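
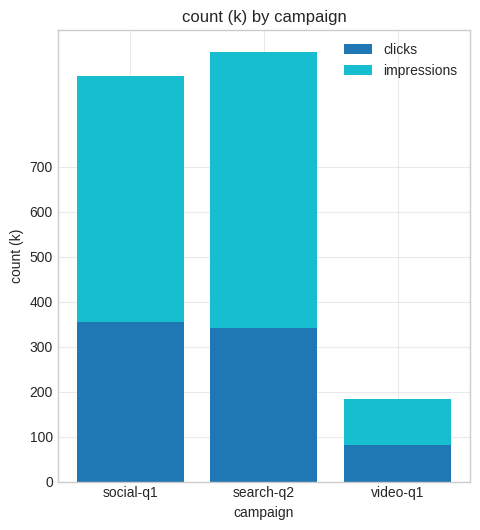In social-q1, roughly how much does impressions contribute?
≈ 500

impressions top ≈ 900, bottom ≈ 400; segment ≈ 500.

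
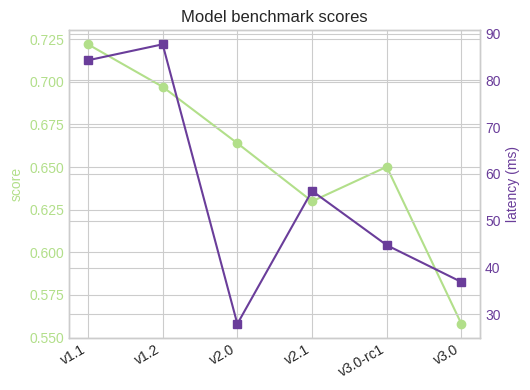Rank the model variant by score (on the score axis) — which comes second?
v1.2

Top 3 (on the score axis): v1.1 ≈ 0.72, v1.2 ≈ 0.70, v2.0 ≈ 0.66.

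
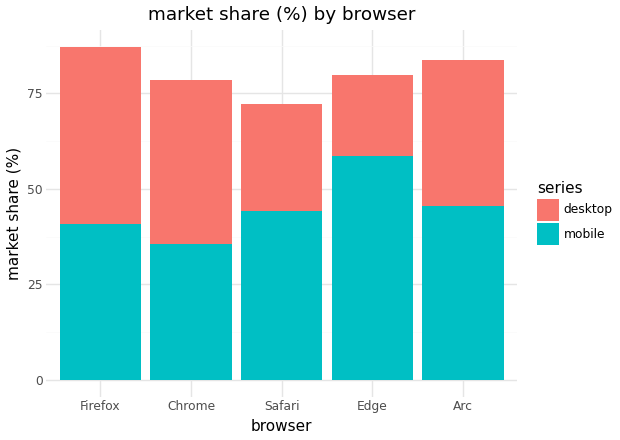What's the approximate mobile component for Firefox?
≈ 40

mobile top ≈ 40, bottom ≈ 0; segment ≈ 40.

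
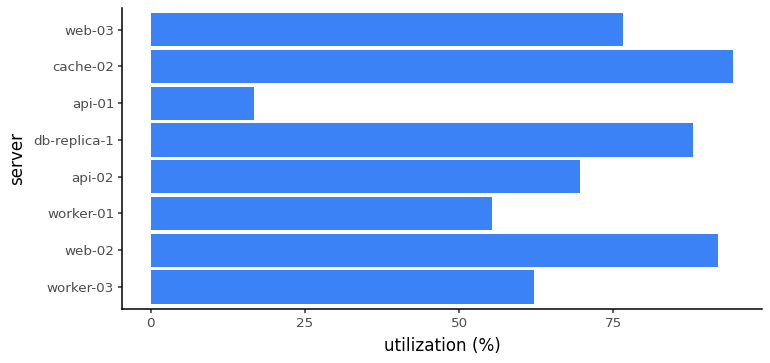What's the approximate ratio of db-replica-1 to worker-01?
db-replica-1 ≈ 90, worker-01 ≈ 60; 90/60 ≈ 1.5.

≈ 1.5×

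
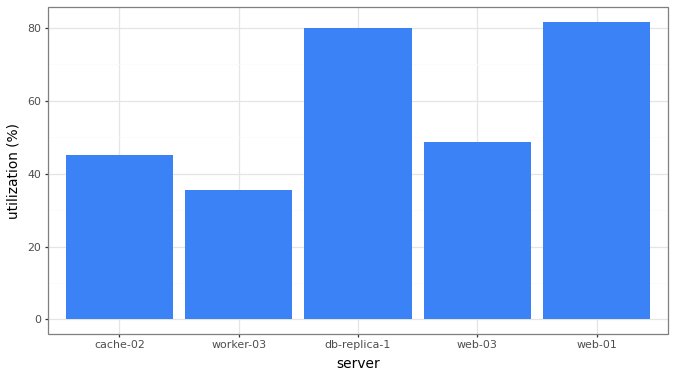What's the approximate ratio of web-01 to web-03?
≈ 1.6×

web-01 ≈ 80, web-03 ≈ 50; 80/50 ≈ 1.6.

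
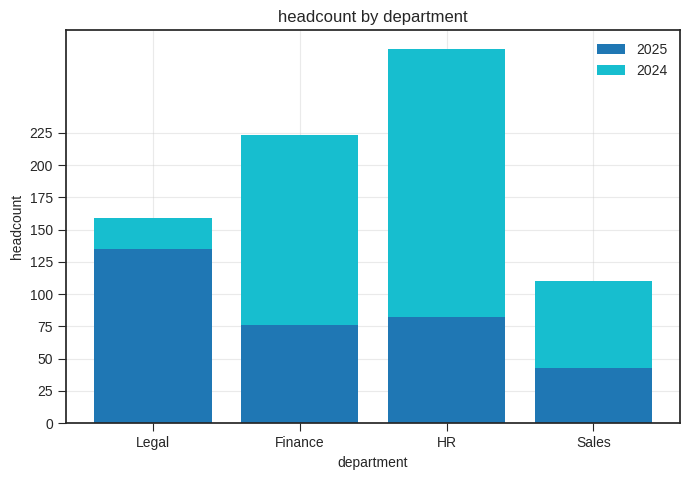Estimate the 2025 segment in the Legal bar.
2025 top ≈ 125, bottom ≈ 0; segment ≈ 125.

≈ 125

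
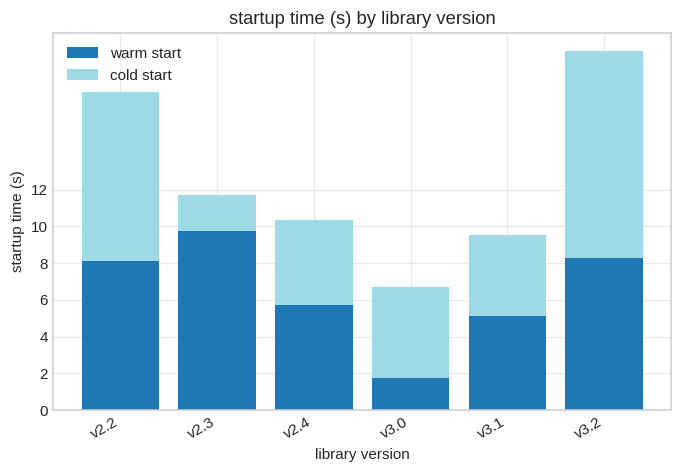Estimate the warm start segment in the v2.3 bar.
warm start top ≈ 10, bottom ≈ 0; segment ≈ 10.

≈ 10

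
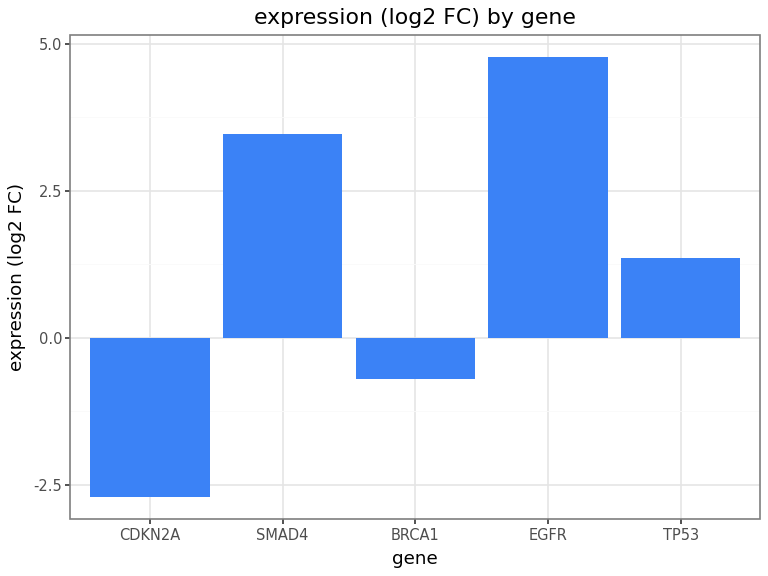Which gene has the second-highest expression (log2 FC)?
SMAD4

Top 3: EGFR ≈ 5, SMAD4 ≈ 3, TP53 ≈ 1.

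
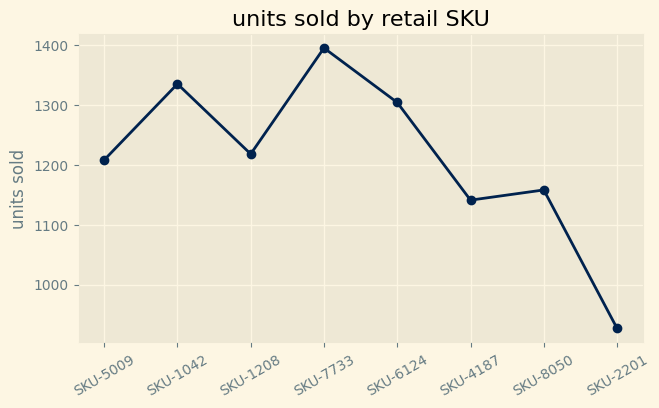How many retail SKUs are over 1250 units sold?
Above 1250: SKU-1042, SKU-7733, SKU-6124.

3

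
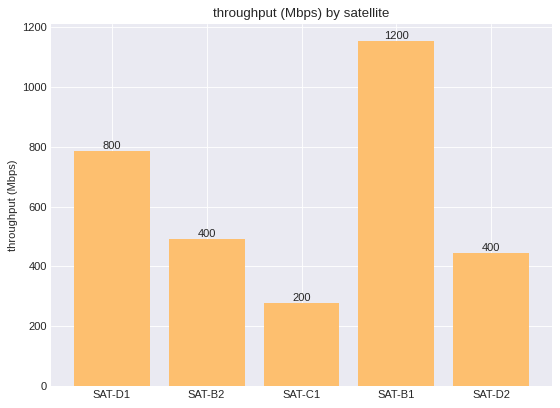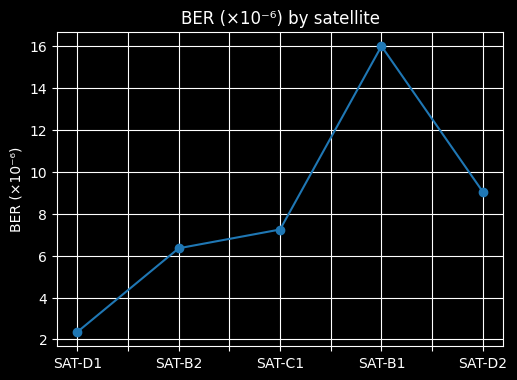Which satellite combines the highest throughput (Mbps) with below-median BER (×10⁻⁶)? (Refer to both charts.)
Chart 2 median BER (×10⁻⁶) ≈ 8; below-median satellites: SAT-D1, SAT-B2. Among those, SAT-D1 has the highest throughput (Mbps) (≈ 800).

SAT-D1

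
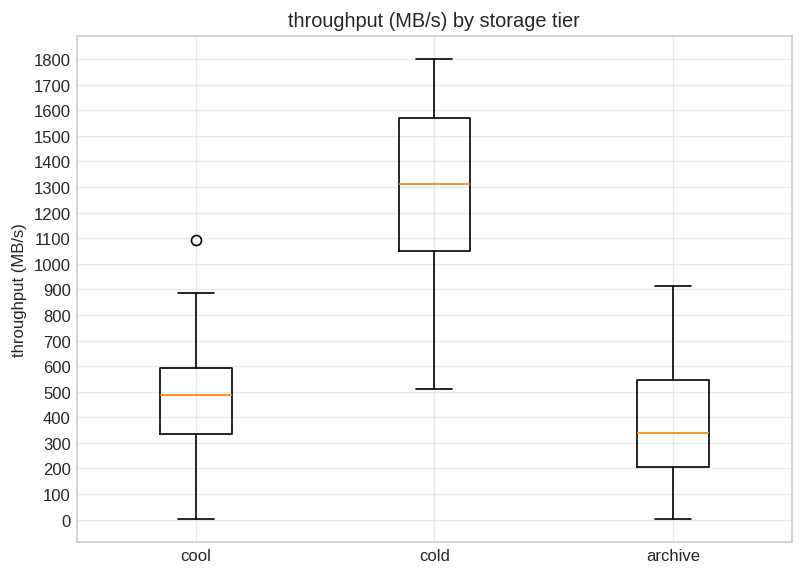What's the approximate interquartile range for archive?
Q3 ≈ 500, Q1 ≈ 200; IQR ≈ 300.

≈ 300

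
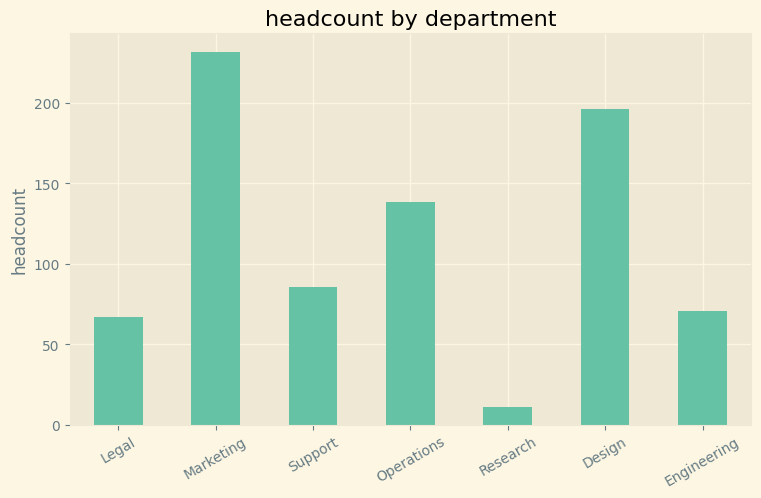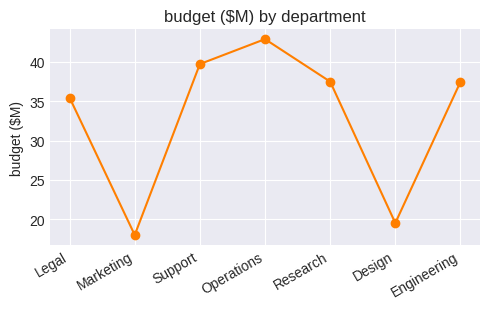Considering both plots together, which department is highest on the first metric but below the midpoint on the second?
Chart 2 median budget ($M) ≈ 35; below-median departments: Legal, Marketing, Design. Among those, Marketing has the highest headcount (≈ 225).

Marketing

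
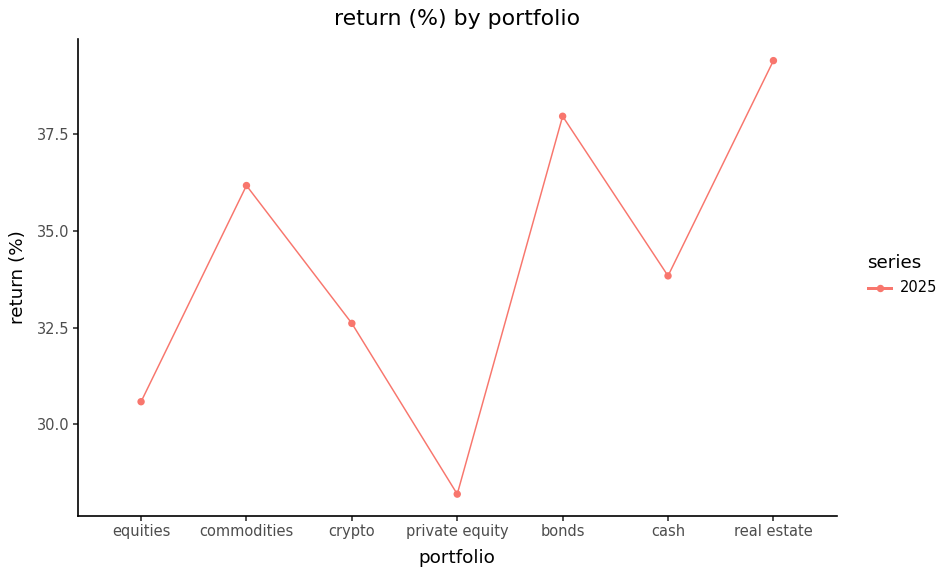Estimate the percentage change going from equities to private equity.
equities ≈ 31, private equity ≈ 28; (28 − 31) / 31 ≈ -9.7%.

≈ -9.7%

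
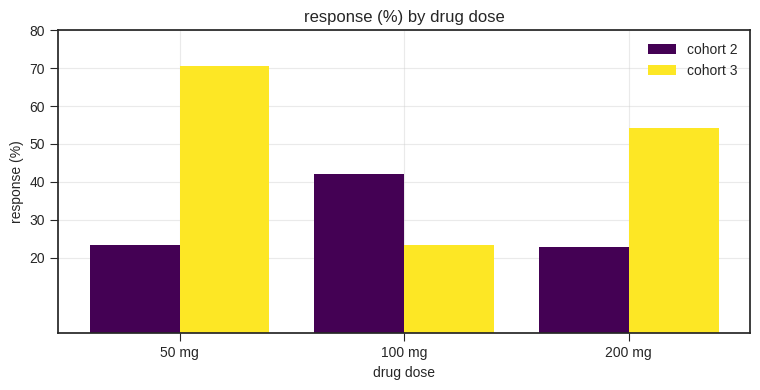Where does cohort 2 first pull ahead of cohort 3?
100 mg

50 mg: cohort 2 ≈ 20 vs cohort 3 ≈ 70 (not yet); 100 mg: cohort 2 ≈ 40 vs cohort 3 ≈ 20 (first crossover).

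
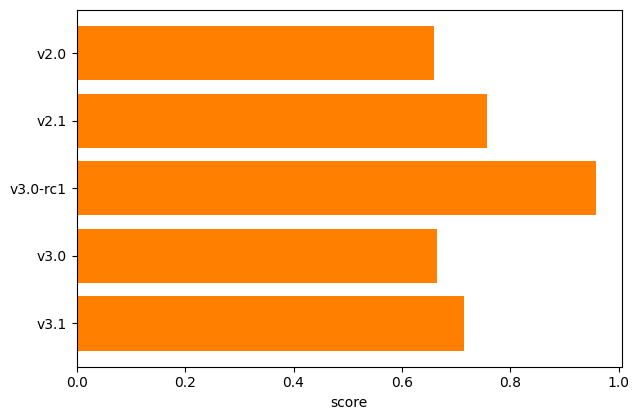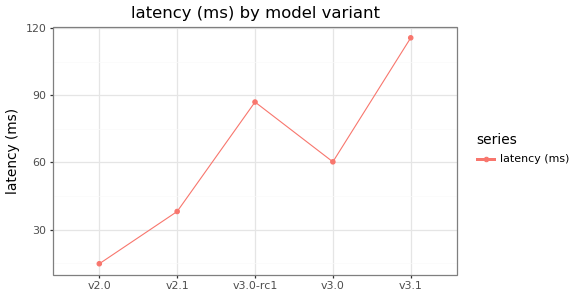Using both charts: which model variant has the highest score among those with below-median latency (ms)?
v2.1

Chart 2 median latency (ms) ≈ 60; below-median model variants: v2.0, v2.1. Among those, v2.1 has the highest score (≈ 0.8).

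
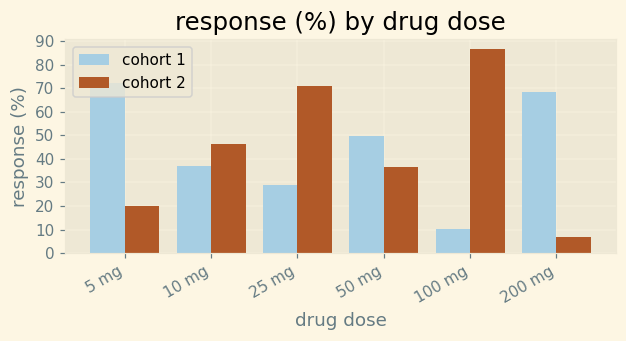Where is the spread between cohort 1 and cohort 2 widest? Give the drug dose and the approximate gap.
100 mg, ≈ 80 %

100 mg: cohort 1 ≈ 10, cohort 2 ≈ 90 → gap ≈ 80. Next-largest (200 mg) is only ≈ 60.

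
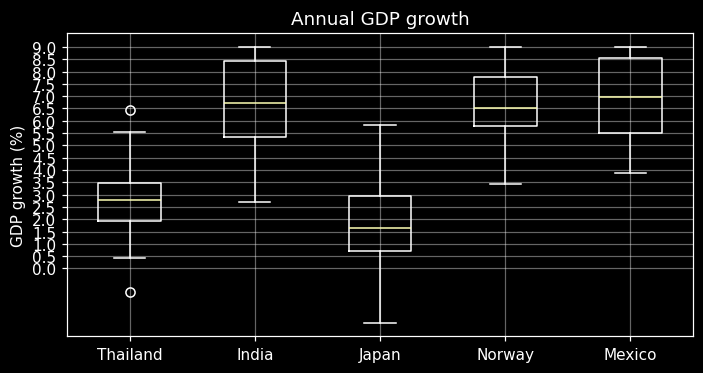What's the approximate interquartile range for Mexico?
≈ 3.0

Q3 ≈ 8.5, Q1 ≈ 5.5; IQR ≈ 3.0.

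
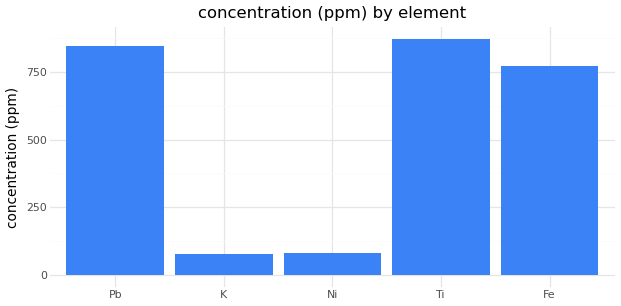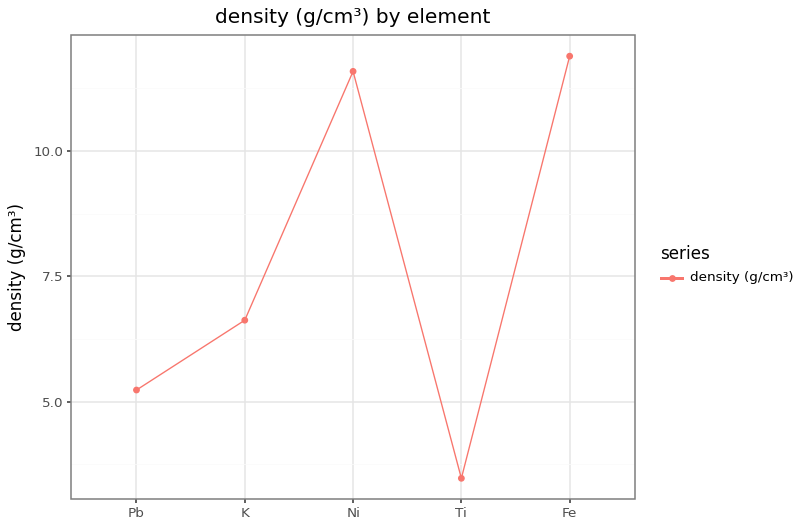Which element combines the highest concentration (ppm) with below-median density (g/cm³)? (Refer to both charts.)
Ti

Chart 2 median density (g/cm³) ≈ 6; below-median elements: Pb, Ti. Among those, Ti has the highest concentration (ppm) (≈ 900).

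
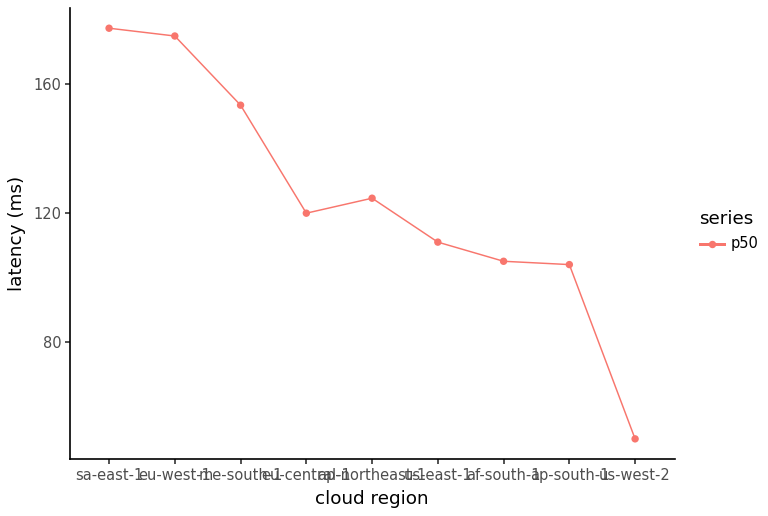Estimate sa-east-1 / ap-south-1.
sa-east-1 ≈ 180, ap-south-1 ≈ 100; 180/100 ≈ 1.8.

≈ 1.8×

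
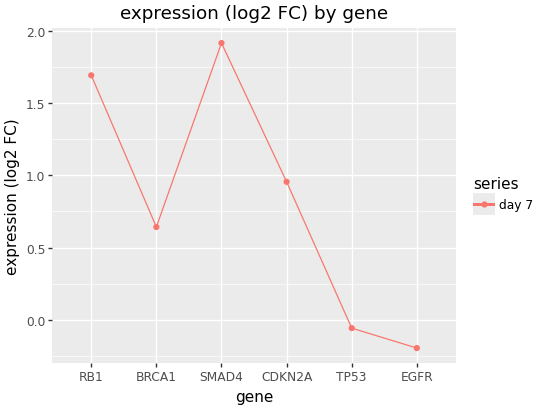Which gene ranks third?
Top 4: SMAD4 ≈ 2.0, RB1 ≈ 1.6, CDKN2A ≈ 1.0, BRCA1 ≈ 0.6.

CDKN2A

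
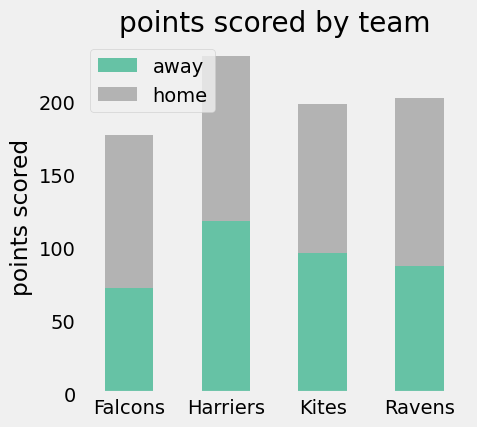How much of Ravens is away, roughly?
away top ≈ 80, bottom ≈ 0; segment ≈ 80.

≈ 80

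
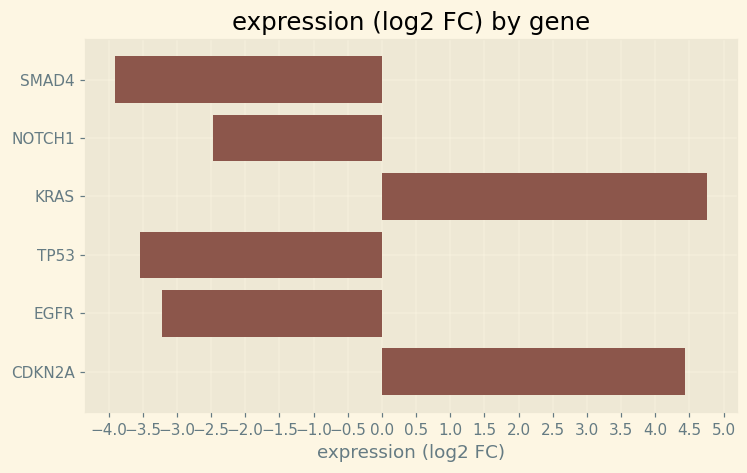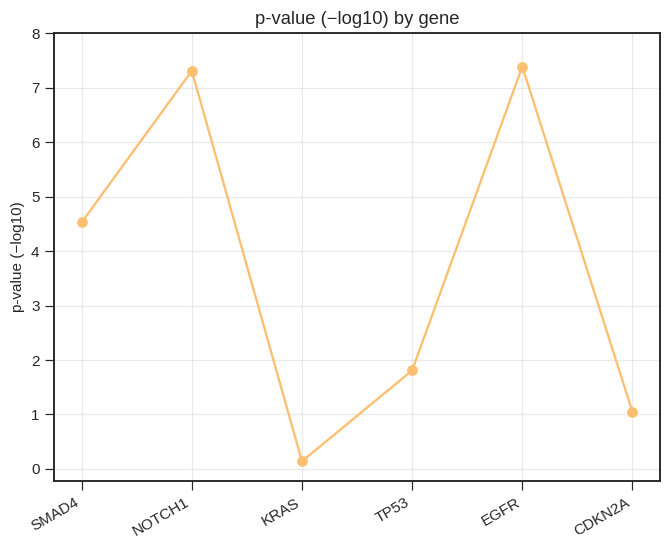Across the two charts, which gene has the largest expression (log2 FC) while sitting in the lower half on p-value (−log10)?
KRAS

Chart 2 median p-value (−log10) ≈ 3; below-median genes: KRAS, TP53, CDKN2A. Among those, KRAS has the highest expression (log2 FC) (≈ 5).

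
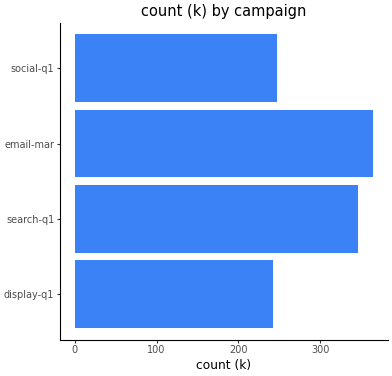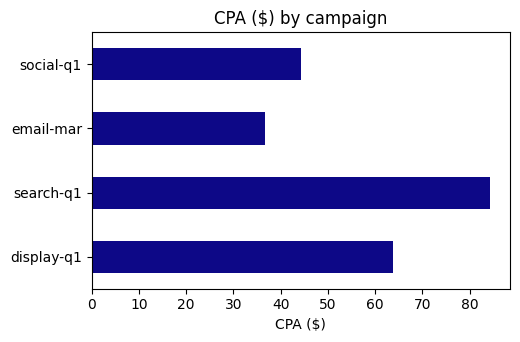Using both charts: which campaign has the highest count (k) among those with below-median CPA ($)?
Chart 2 median CPA ($) ≈ 50; below-median campaigns: email-mar, social-q1. Among those, email-mar has the highest count (k) (≈ 350).

email-mar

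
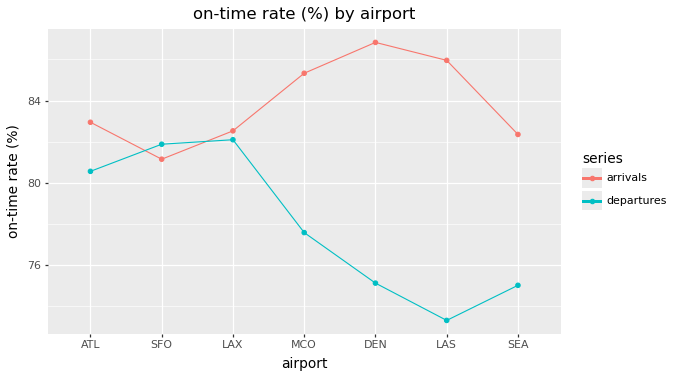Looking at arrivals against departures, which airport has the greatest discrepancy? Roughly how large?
LAS: arrivals ≈ 86, departures ≈ 74 → gap ≈ 12. Next-largest (DEN) is only ≈ 10.

LAS, ≈ 12 %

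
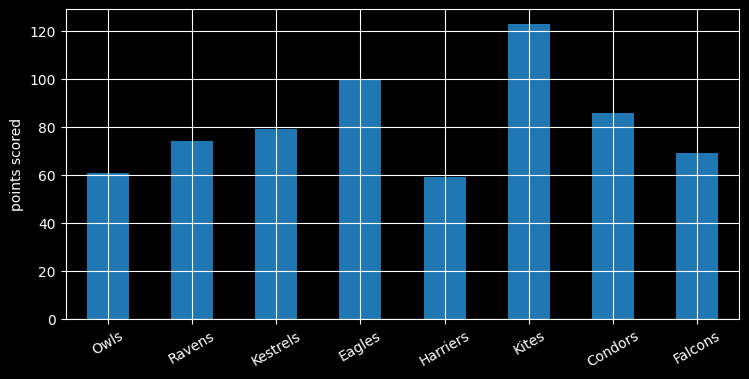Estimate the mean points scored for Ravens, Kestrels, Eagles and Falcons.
(80 + 80 + 100 + 60) / 4 ≈ 80.

≈ 80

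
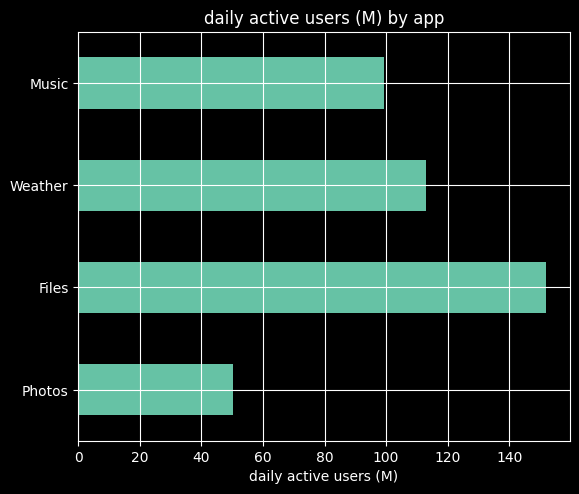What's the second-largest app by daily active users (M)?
Weather

Top 3: Files ≈ 160, Weather ≈ 120, Music ≈ 100.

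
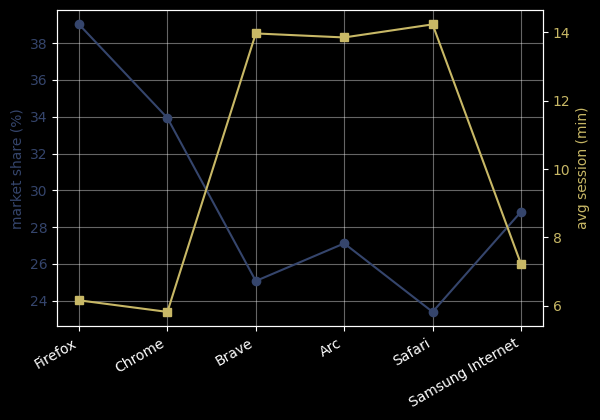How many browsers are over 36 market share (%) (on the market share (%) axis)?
1

Above 36: Firefox.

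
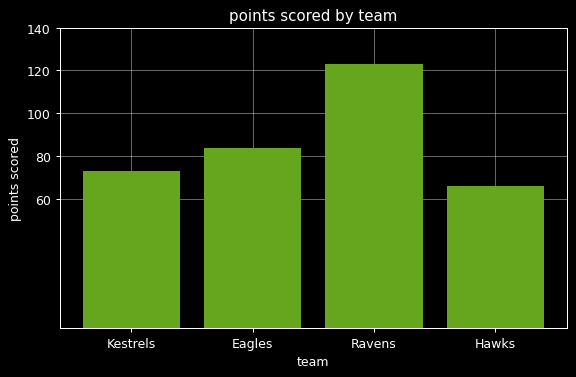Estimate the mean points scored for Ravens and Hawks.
(120 + 60) / 2 ≈ 90.

≈ 90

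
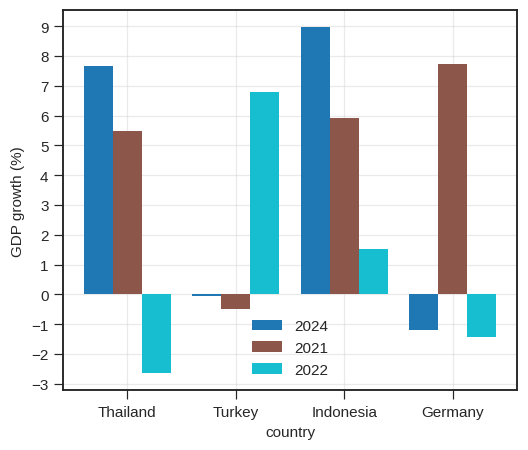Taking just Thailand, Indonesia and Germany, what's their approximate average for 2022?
≈ -1

(-3 + 2 + -1) / 3 ≈ -1.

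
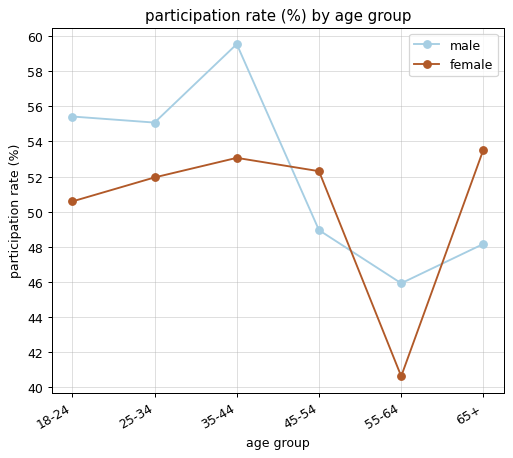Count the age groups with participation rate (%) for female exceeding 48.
5

Above 48: 18-24, 25-34, 35-44, 45-54, 65+.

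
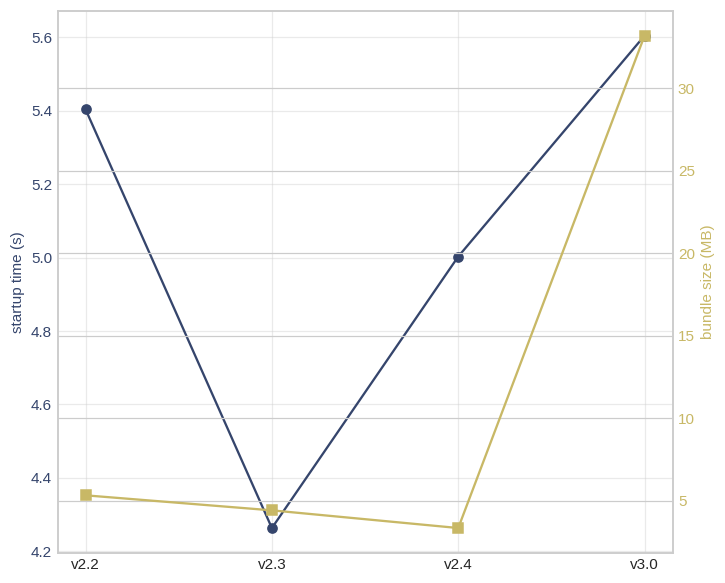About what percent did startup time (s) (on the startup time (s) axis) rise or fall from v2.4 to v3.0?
v2.4 ≈ 5.0, v3.0 ≈ 5.6; (5.6 − 5.0) / 5.0 ≈ +12%.

≈ +12%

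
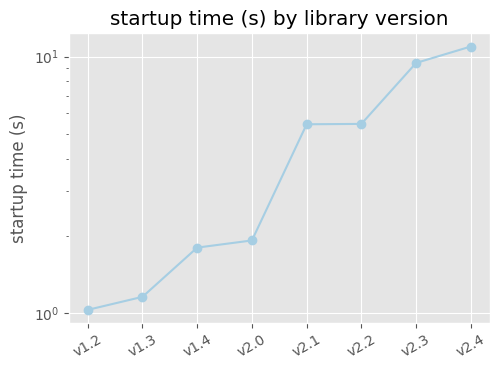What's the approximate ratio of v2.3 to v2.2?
≈ 1.8×

v2.3 ≈ 9, v2.2 ≈ 5; 9/5 ≈ 1.8.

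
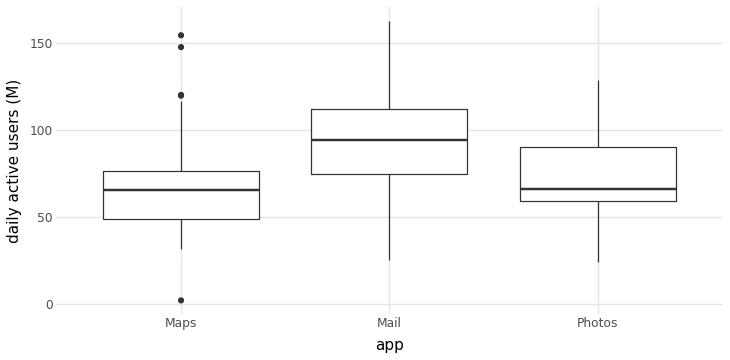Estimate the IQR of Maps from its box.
Q3 ≈ 76, Q1 ≈ 50; IQR ≈ 26.

≈ 26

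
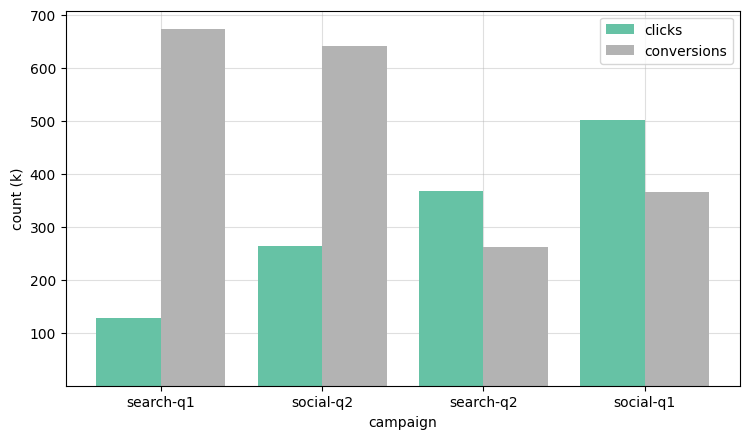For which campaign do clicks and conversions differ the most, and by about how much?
search-q1, ≈ 600 k

search-q1: clicks ≈ 100, conversions ≈ 700 → gap ≈ 600. Next-largest (social-q2) is only ≈ 300.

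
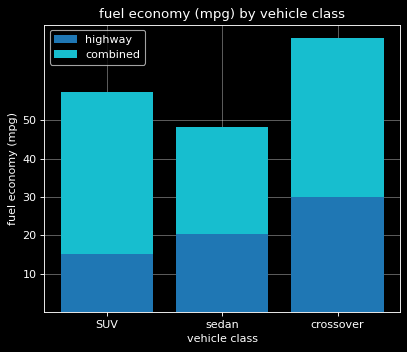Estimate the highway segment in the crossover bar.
highway top ≈ 30, bottom ≈ 0; segment ≈ 30.

≈ 30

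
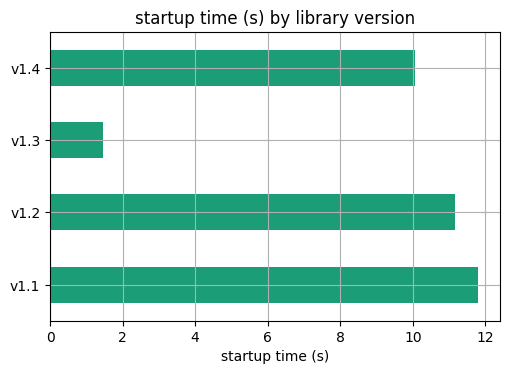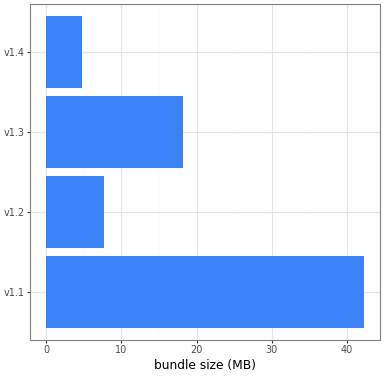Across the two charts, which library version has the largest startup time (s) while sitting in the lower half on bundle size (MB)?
v1.2

Chart 2 median bundle size (MB) ≈ 15; below-median library versions: v1.2, v1.4. Among those, v1.2 has the highest startup time (s) (≈ 12).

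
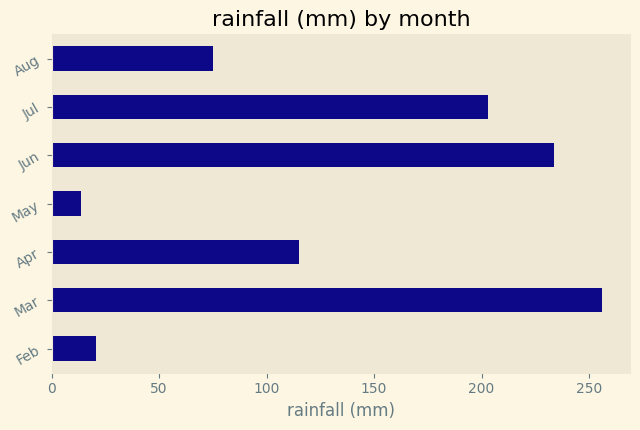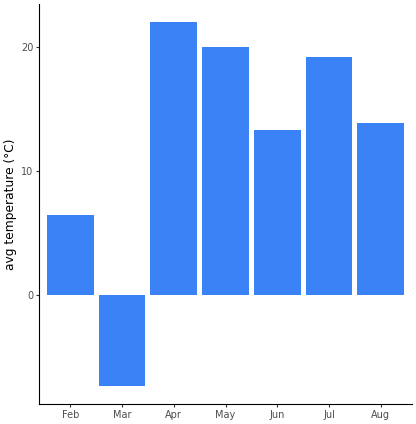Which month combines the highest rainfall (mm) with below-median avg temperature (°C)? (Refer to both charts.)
Mar

Chart 2 median avg temperature (°C) ≈ 15; below-median months: Feb, Mar, Jun. Among those, Mar has the highest rainfall (mm) (≈ 250).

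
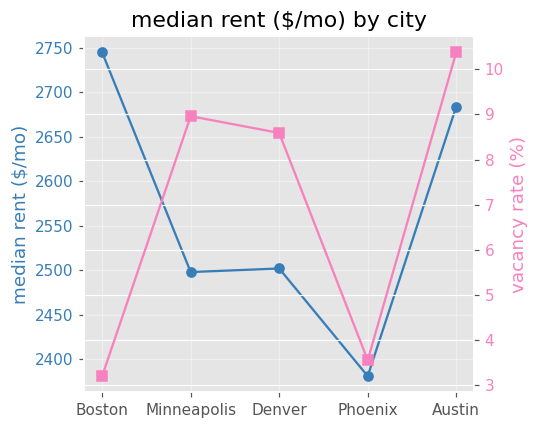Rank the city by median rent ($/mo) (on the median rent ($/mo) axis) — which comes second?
Top 3 (on the median rent ($/mo) axis): Boston ≈ 2750, Austin ≈ 2700, Denver ≈ 2500.

Austin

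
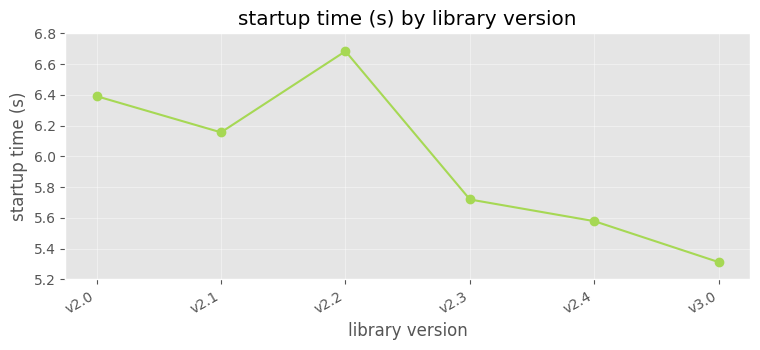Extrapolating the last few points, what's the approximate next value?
Last three: 5.8, 5.6, 5.4 → slope ≈ -0.2/step → next ≈ 5.2.

≈ 5.2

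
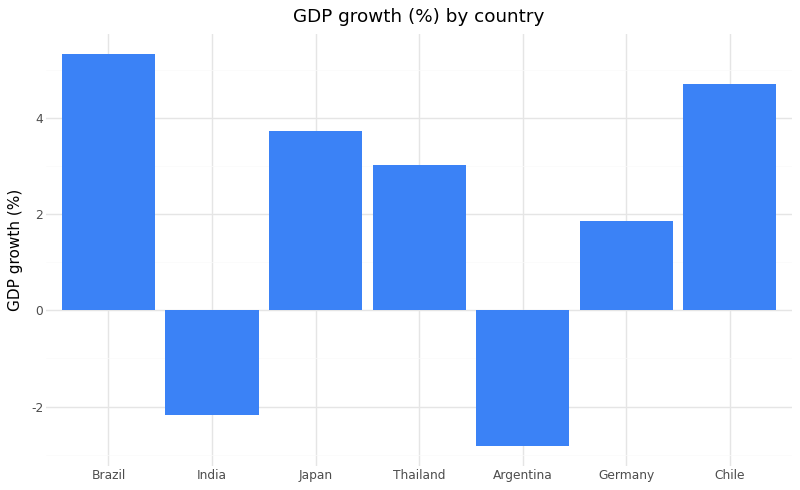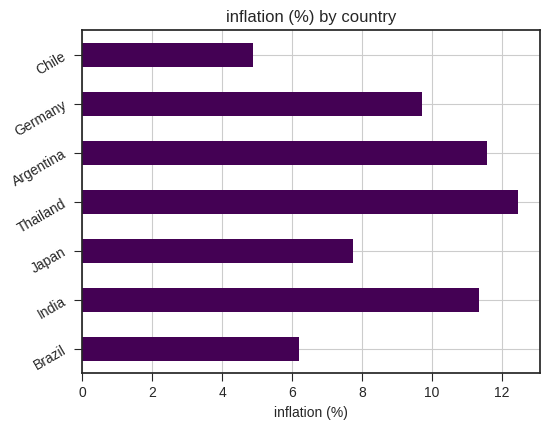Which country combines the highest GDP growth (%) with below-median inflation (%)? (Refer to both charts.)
Brazil

Chart 2 median inflation (%) ≈ 10; below-median countries: Brazil, Japan, Chile. Among those, Brazil has the highest GDP growth (%) (≈ 5.5).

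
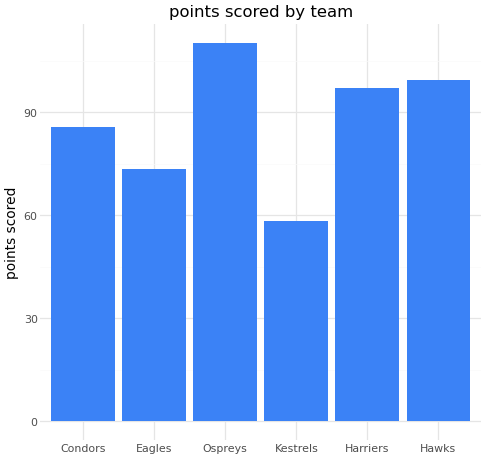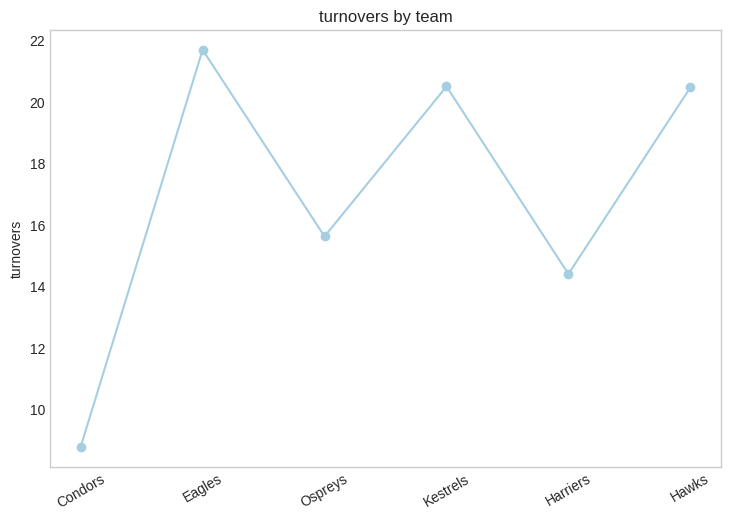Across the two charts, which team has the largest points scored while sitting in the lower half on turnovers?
Chart 2 median turnovers ≈ 18; below-median teams: Condors, Ospreys, Harriers. Among those, Ospreys has the highest points scored (≈ 120).

Ospreys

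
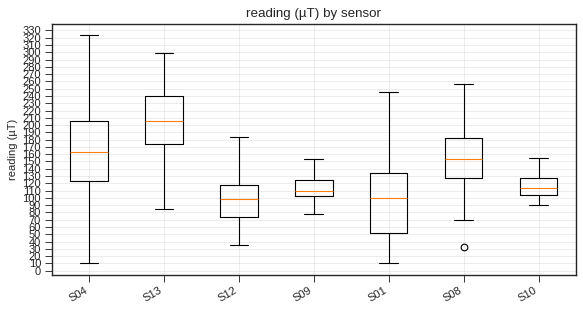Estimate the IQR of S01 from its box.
Q3 ≈ 130, Q1 ≈ 50; IQR ≈ 80.

≈ 80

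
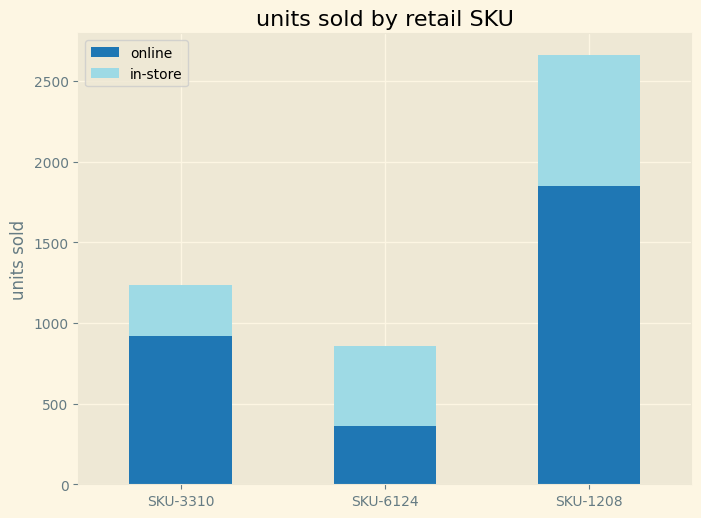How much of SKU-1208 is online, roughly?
≈ 2000

online top ≈ 2000, bottom ≈ 0; segment ≈ 2000.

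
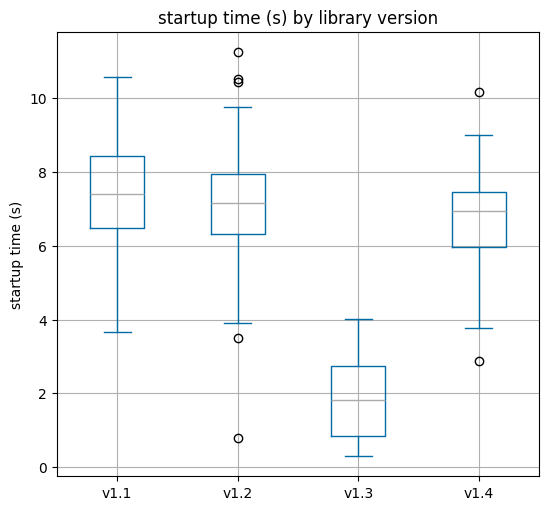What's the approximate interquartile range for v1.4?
≈ 1.5

Q3 ≈ 7.5, Q1 ≈ 6.0; IQR ≈ 1.5.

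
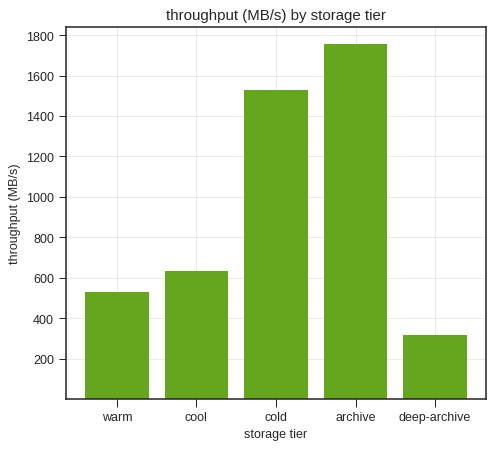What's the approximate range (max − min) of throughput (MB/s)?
Max archive ≈ 1800, min deep-archive ≈ 400; range ≈ 1400.

≈ 1400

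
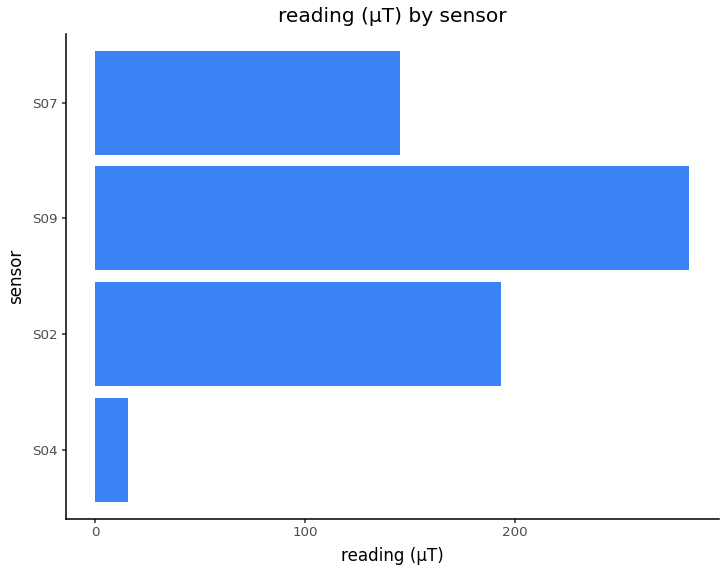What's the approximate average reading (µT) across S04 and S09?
≈ 150

(25 + 275) / 2 ≈ 150.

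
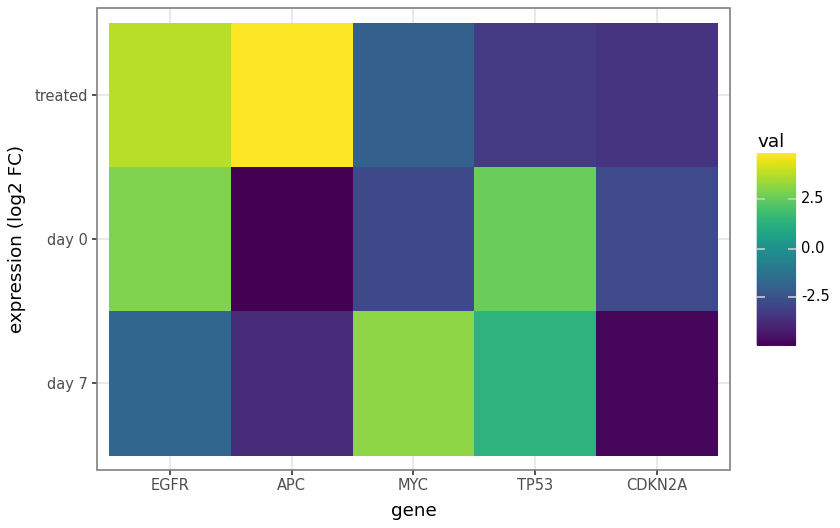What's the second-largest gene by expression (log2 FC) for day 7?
TP53

Top 3 for day 7: MYC ≈ 3, TP53 ≈ 1, EGFR ≈ -2.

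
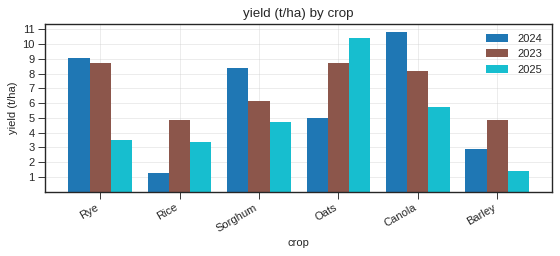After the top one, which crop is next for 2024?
Rye

Top 3 for 2024: Canola ≈ 11, Rye ≈ 9, Sorghum ≈ 8.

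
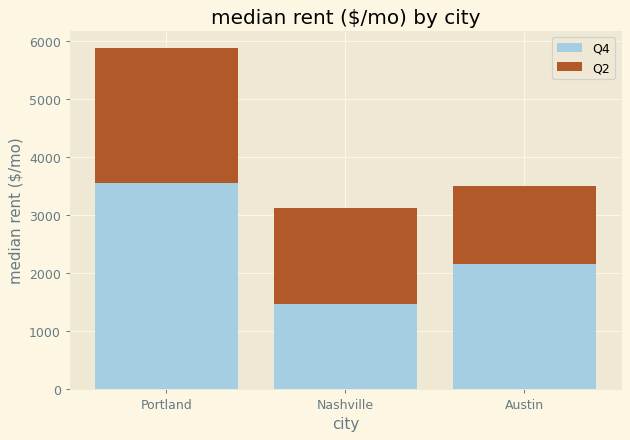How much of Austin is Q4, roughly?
Q4 top ≈ 2000, bottom ≈ 0; segment ≈ 2000.

≈ 2000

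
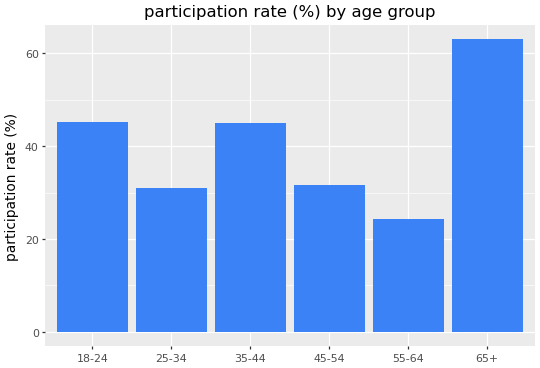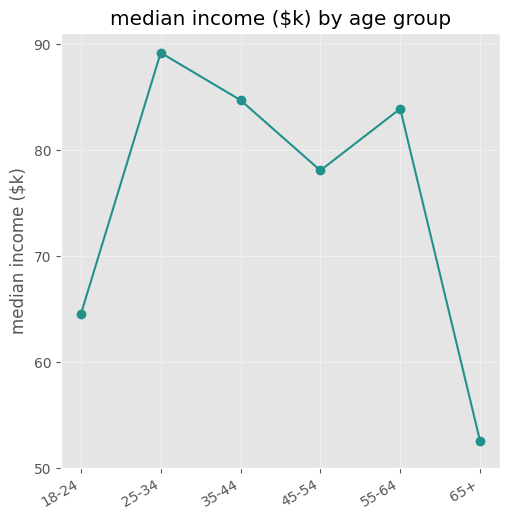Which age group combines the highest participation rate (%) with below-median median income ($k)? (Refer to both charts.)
65+

Chart 2 median median income ($k) ≈ 80; below-median age groups: 18-24, 45-54, 65+. Among those, 65+ has the highest participation rate (%) (≈ 60).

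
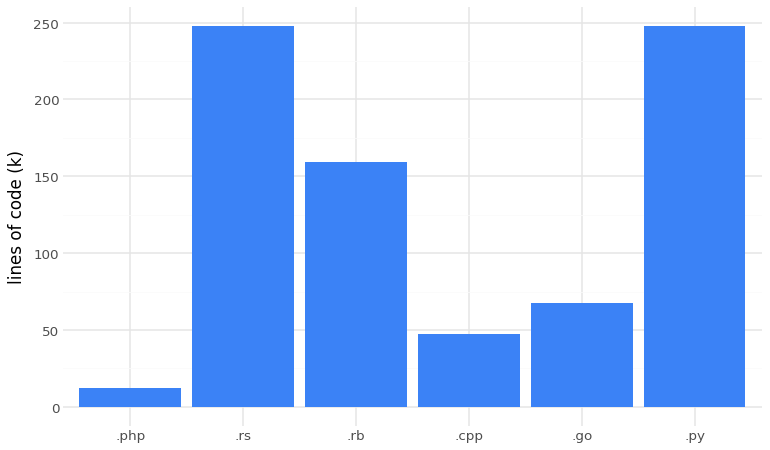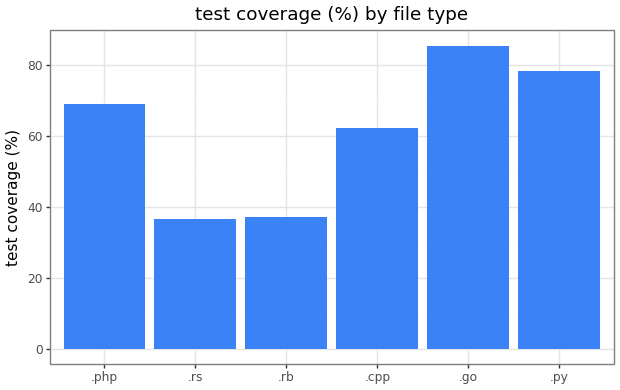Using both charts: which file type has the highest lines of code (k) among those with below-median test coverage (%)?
Chart 2 median test coverage (%) ≈ 70; below-median file types: .rs, .rb, .cpp. Among those, .rs has the highest lines of code (k) (≈ 250).

.rs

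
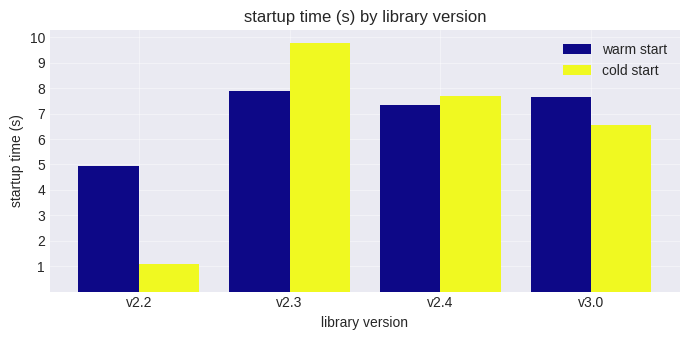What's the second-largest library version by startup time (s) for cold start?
Top 3 for cold start: v2.3 ≈ 10, v2.4 ≈ 8, v3.0 ≈ 7.

v2.4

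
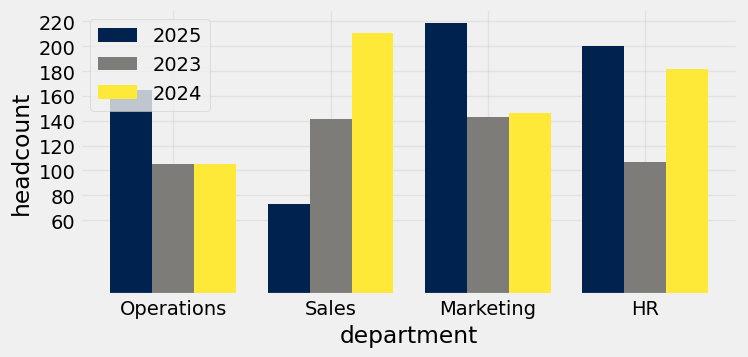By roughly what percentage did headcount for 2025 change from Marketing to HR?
Marketing ≈ 220, HR ≈ 200; (200 − 220) / 220 ≈ -9.1%.

≈ -9.1%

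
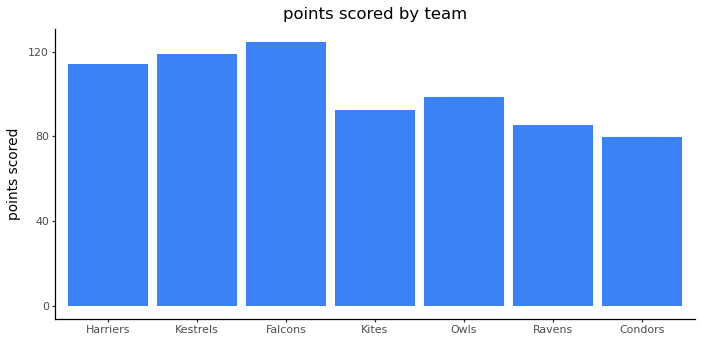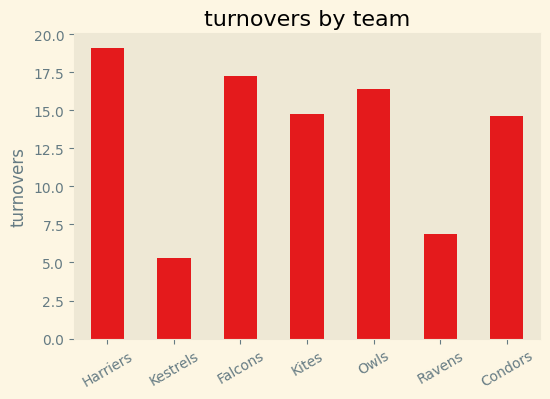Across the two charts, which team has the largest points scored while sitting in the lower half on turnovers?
Chart 2 median turnovers ≈ 14; below-median teams: Kestrels, Ravens, Condors. Among those, Kestrels has the highest points scored (≈ 120).

Kestrels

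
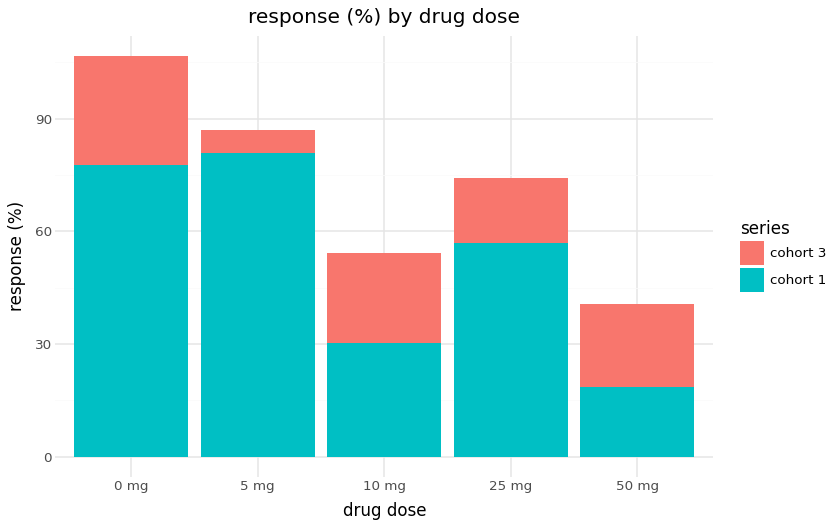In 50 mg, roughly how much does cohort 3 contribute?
≈ 20

cohort 3 top ≈ 40, bottom ≈ 20; segment ≈ 20.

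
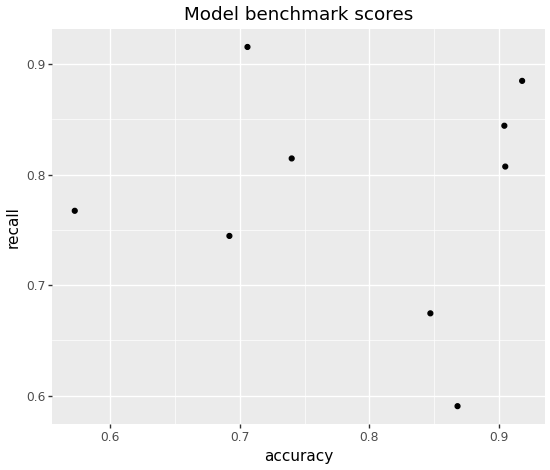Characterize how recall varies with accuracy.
no clear correlation

Points are roughly uncorrelated; weak (|r| ≈ 0.0).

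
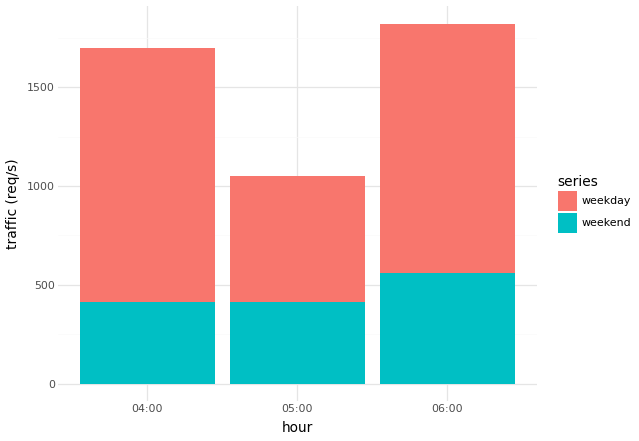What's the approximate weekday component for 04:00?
≈ 1400

weekday top ≈ 1800, bottom ≈ 400; segment ≈ 1400.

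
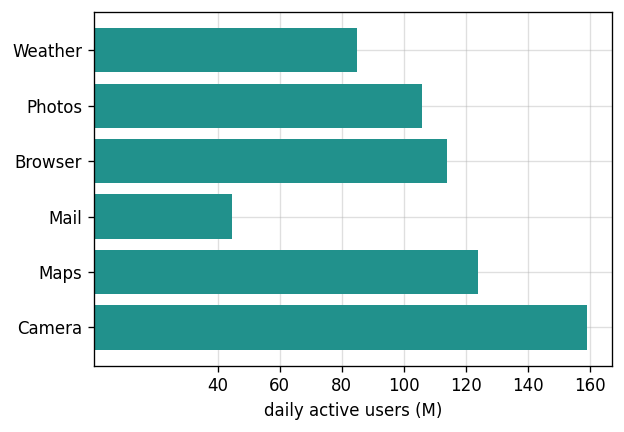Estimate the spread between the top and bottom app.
Max Camera ≈ 160, min Mail ≈ 40; range ≈ 120.

≈ 120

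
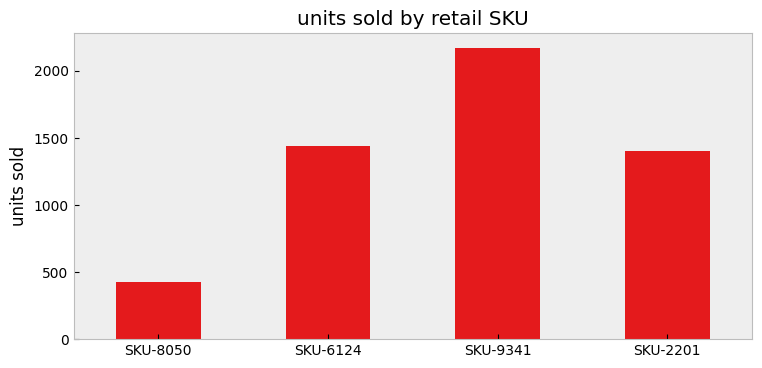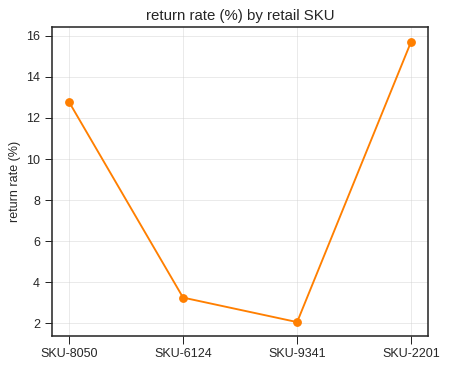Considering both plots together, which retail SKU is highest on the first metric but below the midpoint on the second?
Chart 2 median return rate (%) ≈ 8; below-median retail SKUs: SKU-6124, SKU-9341. Among those, SKU-9341 has the highest units sold (≈ 2200).

SKU-9341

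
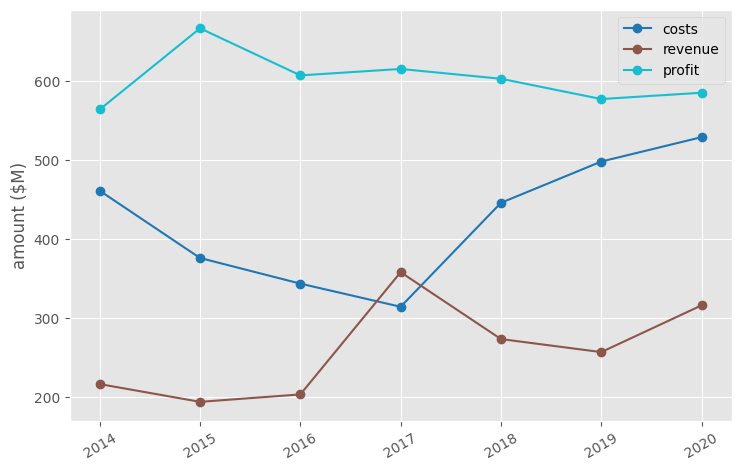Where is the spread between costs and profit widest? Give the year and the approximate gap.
2017: costs ≈ 300, profit ≈ 600 → gap ≈ 300. Next-largest (2015) is only ≈ 250.

2017, ≈ 300 $M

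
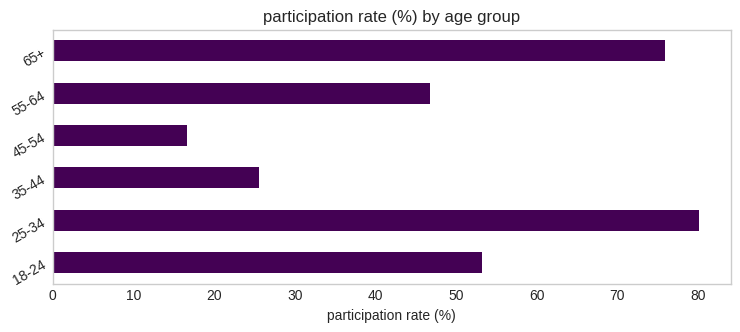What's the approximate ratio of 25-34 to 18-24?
25-34 ≈ 80, 18-24 ≈ 50; 80/50 ≈ 1.6.

≈ 1.6×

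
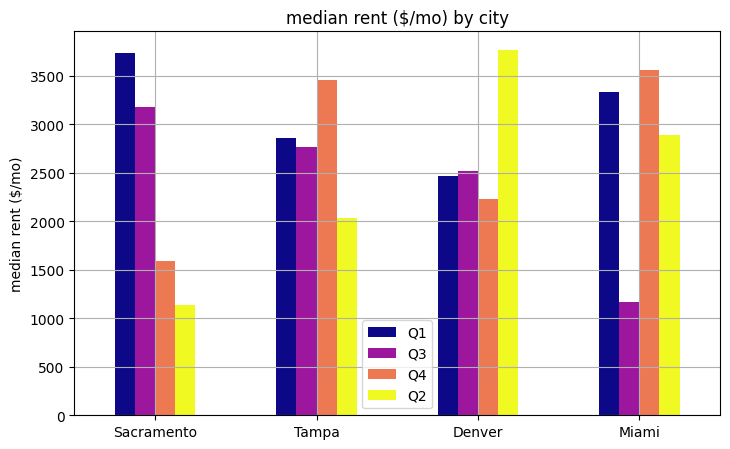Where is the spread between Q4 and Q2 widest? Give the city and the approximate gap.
Denver: Q4 ≈ 2000, Q2 ≈ 4000 → gap ≈ 2000. Next-largest (Tampa) is only ≈ 1500.

Denver, ≈ 2000 $/mo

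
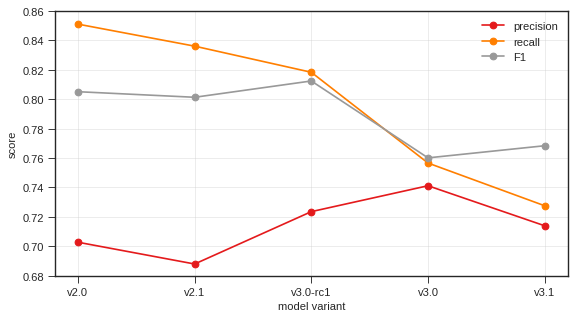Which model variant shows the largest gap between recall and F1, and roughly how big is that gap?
v2.0, ≈ 0.06

v2.0: recall ≈ 0.86, F1 ≈ 0.80 → gap ≈ 0.06. Next-largest (v3.1) is only ≈ 0.04.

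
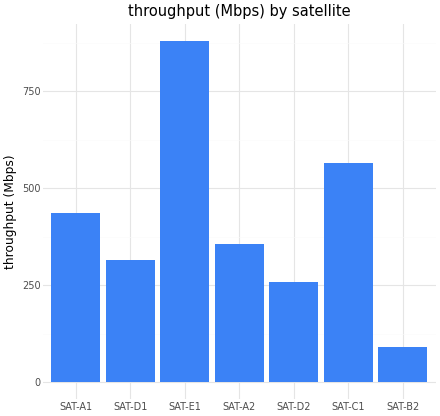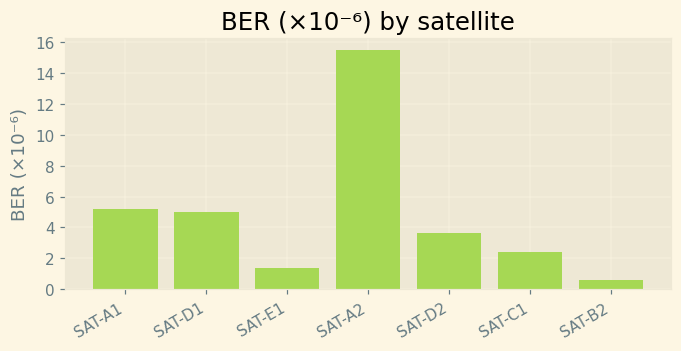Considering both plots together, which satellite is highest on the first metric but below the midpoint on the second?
SAT-E1

Chart 2 median BER (×10⁻⁶) ≈ 4; below-median satellites: SAT-E1, SAT-C1, SAT-B2. Among those, SAT-E1 has the highest throughput (Mbps) (≈ 900).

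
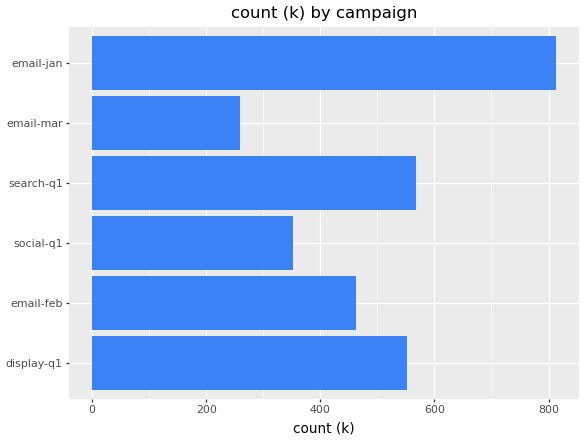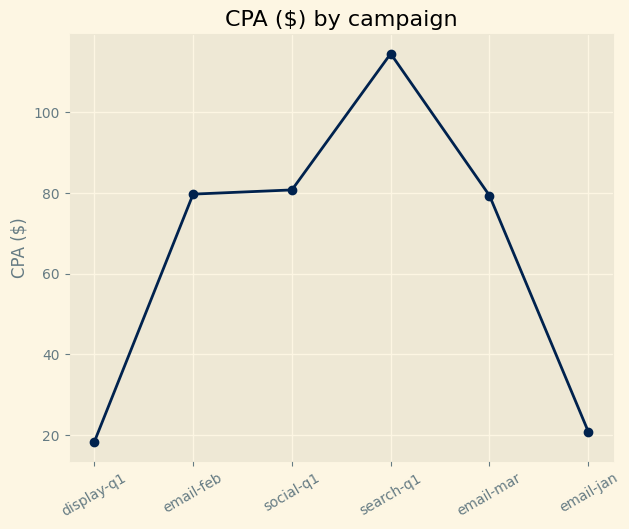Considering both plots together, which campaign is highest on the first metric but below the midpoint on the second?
email-jan

Chart 2 median CPA ($) ≈ 80; below-median campaigns: display-q1, email-mar, email-jan. Among those, email-jan has the highest count (k) (≈ 800).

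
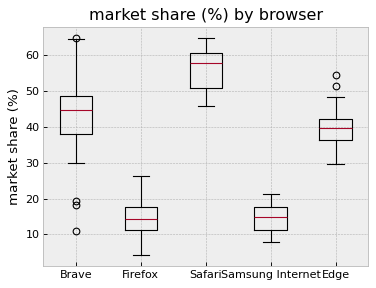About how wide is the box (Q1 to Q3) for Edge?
Q3 ≈ 40, Q1 ≈ 35; IQR ≈ 5.

≈ 5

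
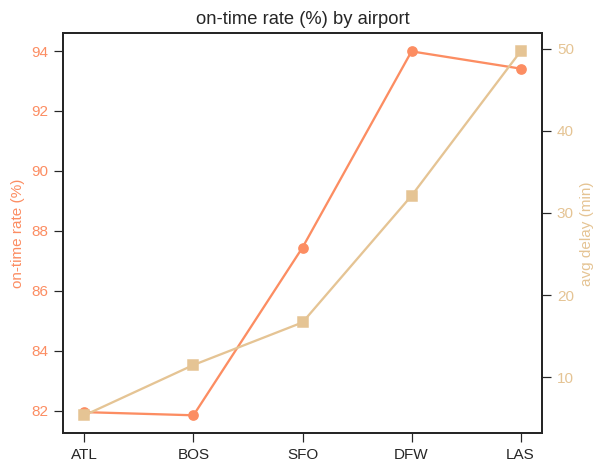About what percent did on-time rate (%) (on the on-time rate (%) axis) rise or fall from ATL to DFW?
≈ +14.6%

ATL ≈ 82, DFW ≈ 94; (94 − 82) / 82 ≈ +14.6%.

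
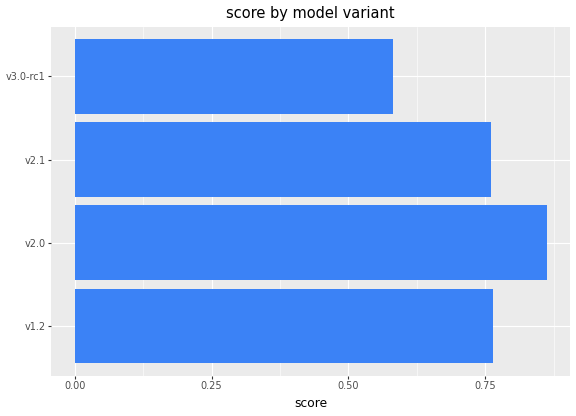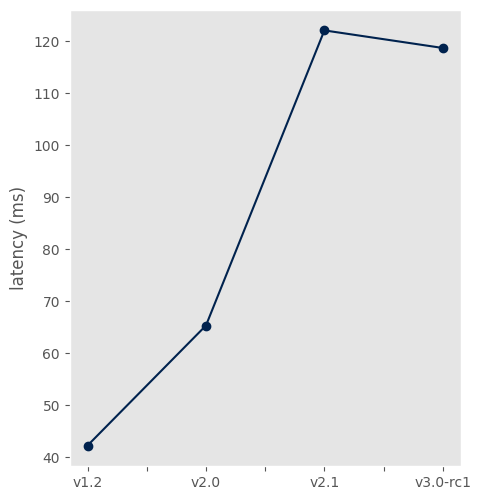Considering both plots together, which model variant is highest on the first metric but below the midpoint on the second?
v2.0

Chart 2 median latency (ms) ≈ 100; below-median model variants: v1.2, v2.0. Among those, v2.0 has the highest score (≈ 0.9).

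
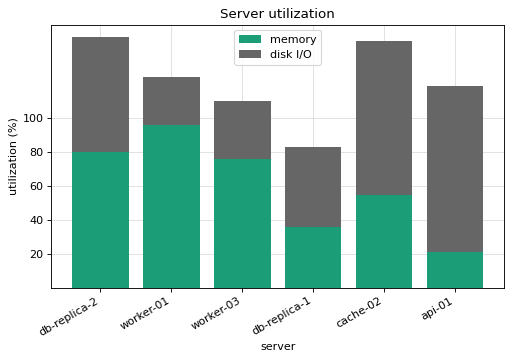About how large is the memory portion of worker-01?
memory top ≈ 100, bottom ≈ 0; segment ≈ 100.

≈ 100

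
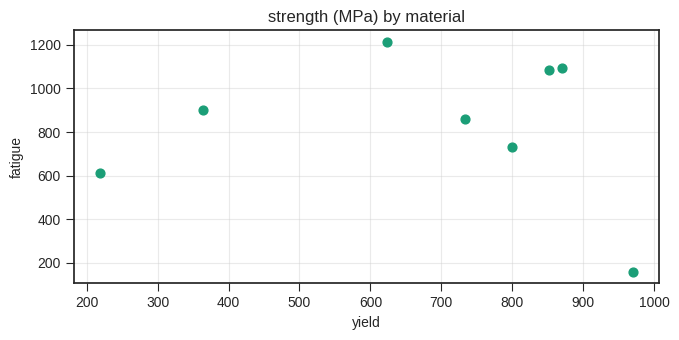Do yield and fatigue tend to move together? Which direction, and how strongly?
Points are roughly uncorrelated; weak (|r| ≈ 0.1).

no clear correlation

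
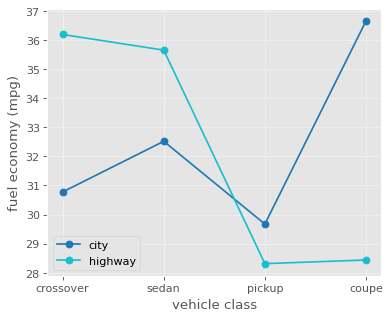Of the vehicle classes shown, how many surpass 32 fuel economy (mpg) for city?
Above 32: sedan, coupe.

2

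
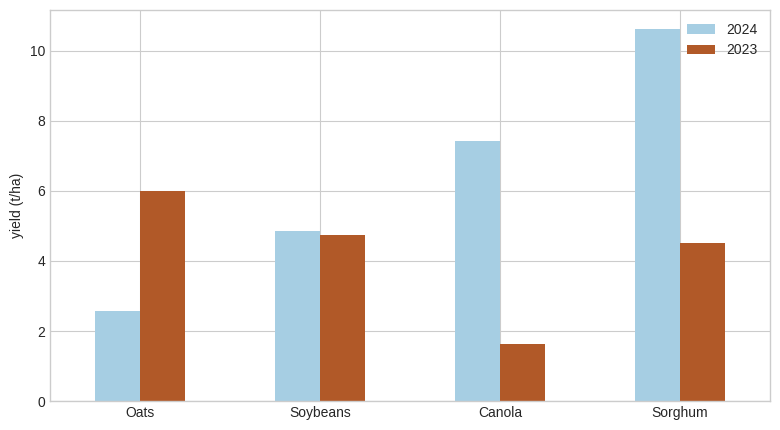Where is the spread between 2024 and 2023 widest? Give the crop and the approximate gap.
Sorghum, ≈ 6 t/ha

Sorghum: 2024 ≈ 11, 2023 ≈ 5 → gap ≈ 6. Next-largest (Canola) is only ≈ 5.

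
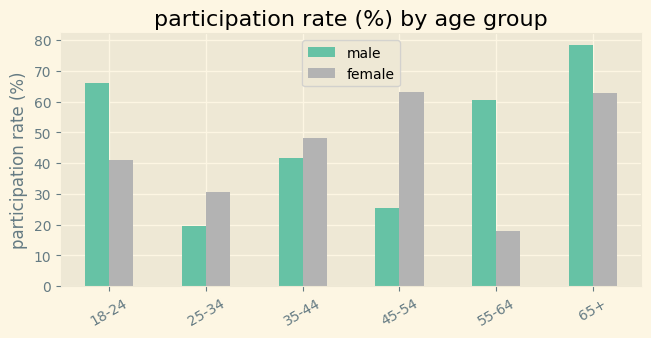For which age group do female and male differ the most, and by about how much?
55-64, ≈ 40 %

55-64: female ≈ 20, male ≈ 60 → gap ≈ 40. Next-largest (45-54) is only ≈ 30.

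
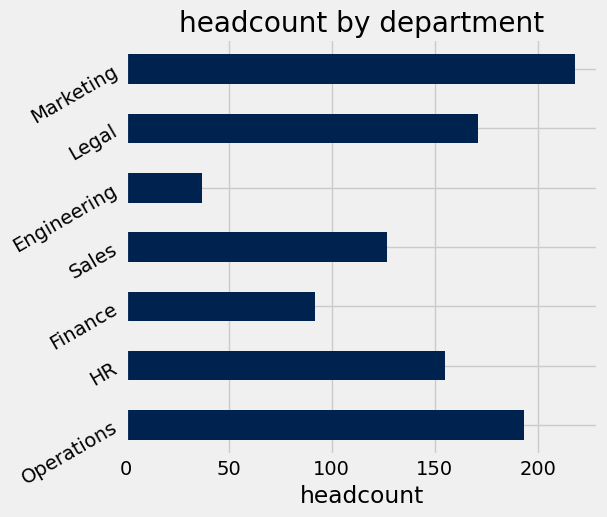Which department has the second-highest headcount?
Operations

Top 3: Marketing ≈ 220, Operations ≈ 200, Legal ≈ 180.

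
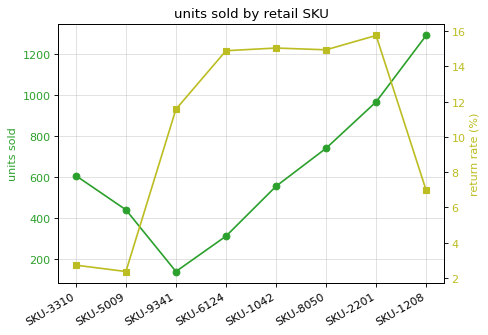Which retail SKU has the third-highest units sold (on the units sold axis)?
Top 4 (on the units sold axis): SKU-1208 ≈ 1300, SKU-2201 ≈ 1000, SKU-8050 ≈ 700, SKU-3310 ≈ 600.

SKU-8050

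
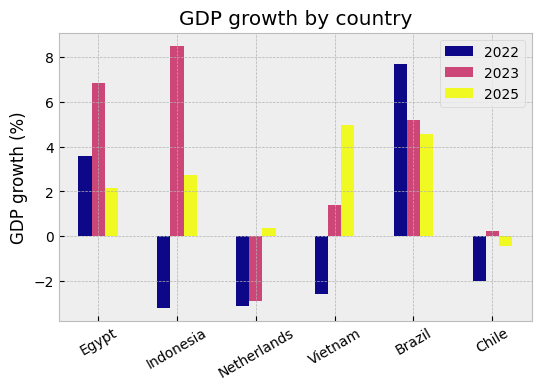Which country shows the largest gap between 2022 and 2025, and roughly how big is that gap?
Vietnam, ≈ 8 %

Vietnam: 2022 ≈ -3, 2025 ≈ 5 → gap ≈ 8. Next-largest (Indonesia) is only ≈ 6.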